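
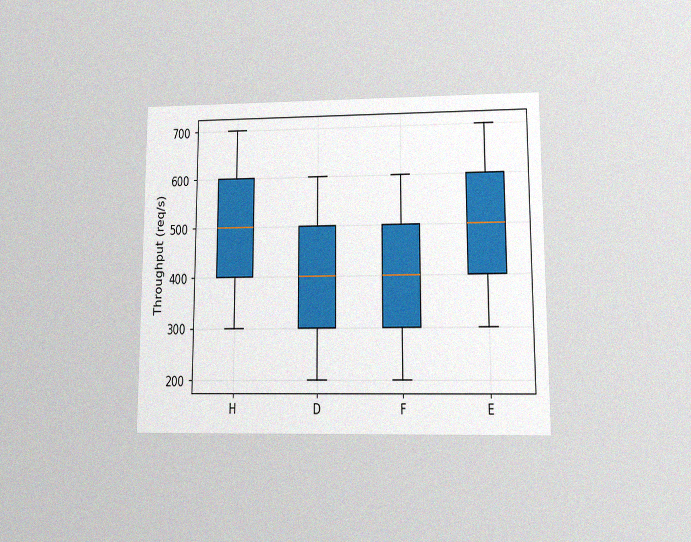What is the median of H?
The chart is viewed at a slight angle, with some photo noise. The median line in the H box sits at 500req/s.

500req/s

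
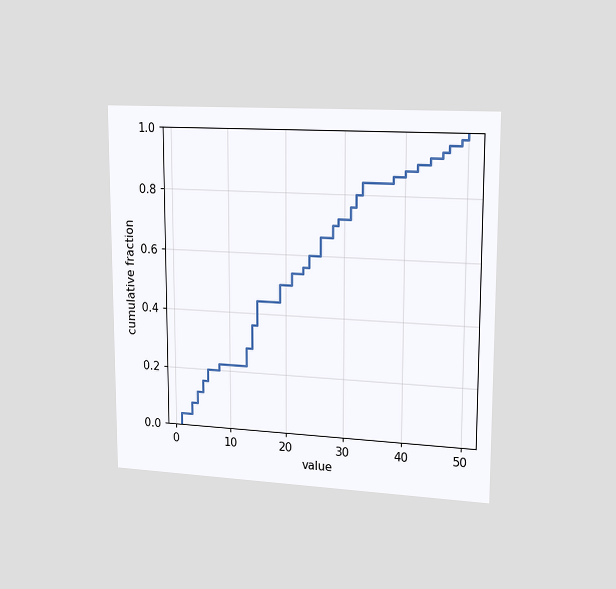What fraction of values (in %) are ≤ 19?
The chart is viewed slightly from the right. At x=19 the ECDF step is at 50%.

50%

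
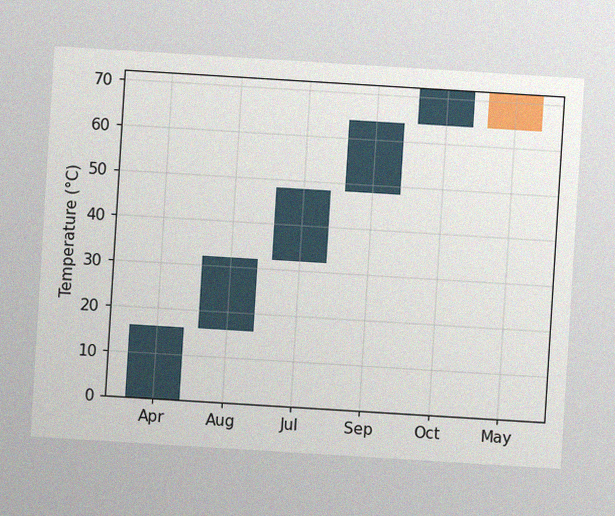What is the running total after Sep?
The chart is tilted about 4° clockwise, with some photo noise. After Sep the running total reaches 64°C.

64°C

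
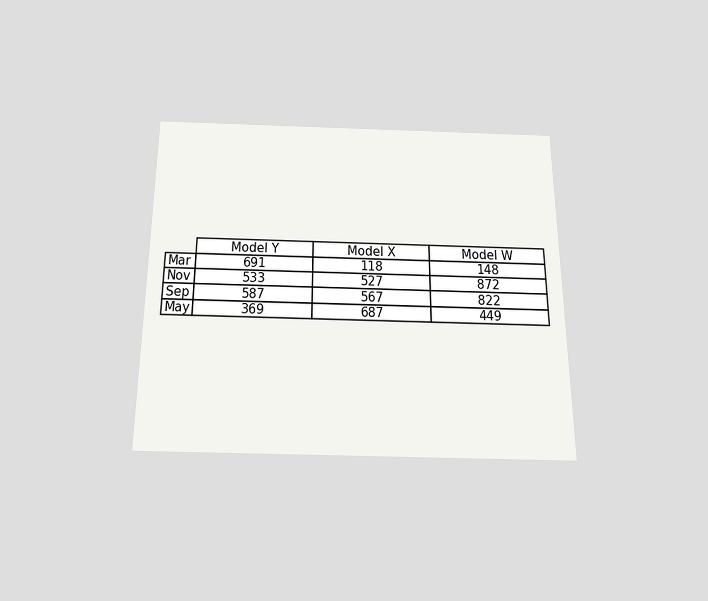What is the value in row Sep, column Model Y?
587

The chart is viewed slightly from below. The (Sep, Model Y) cell reads 587.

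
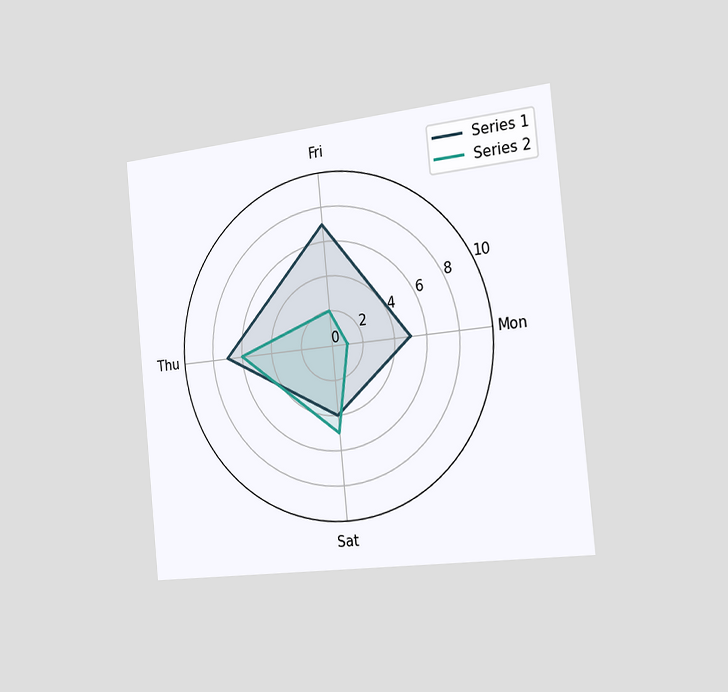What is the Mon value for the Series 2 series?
The chart is tilted about 5° counter-clockwise and viewed slightly from the right. On the Mon axis, Series 2 reaches 1.

1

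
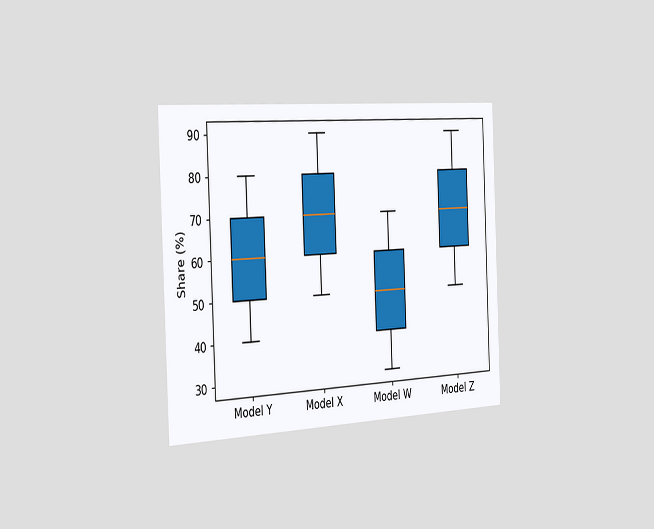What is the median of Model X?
70%

The chart is tilted about 2° counter-clockwise and viewed slightly from the left. The median line in the Model X box sits at 70%.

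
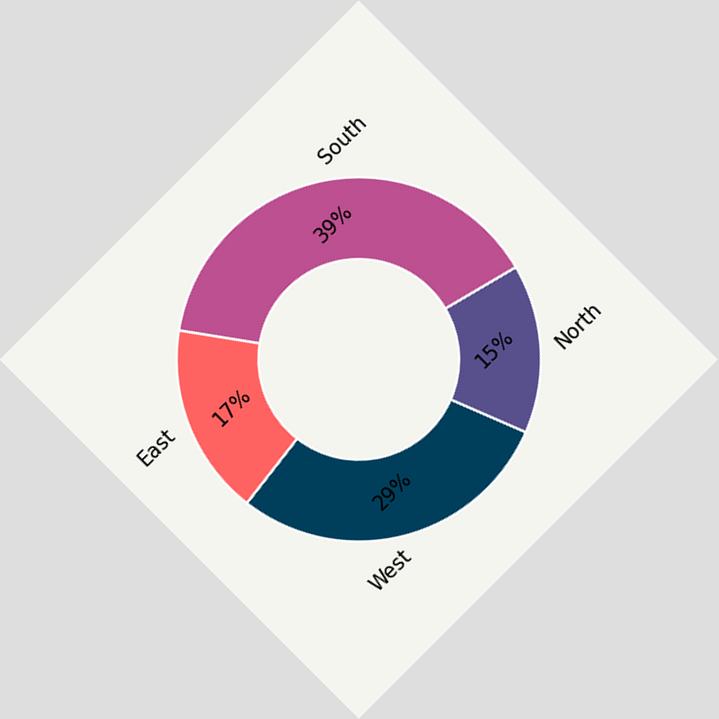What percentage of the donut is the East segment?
The chart is tilted about 45° counter-clockwise. The East segment takes up 17% of the ring.

17%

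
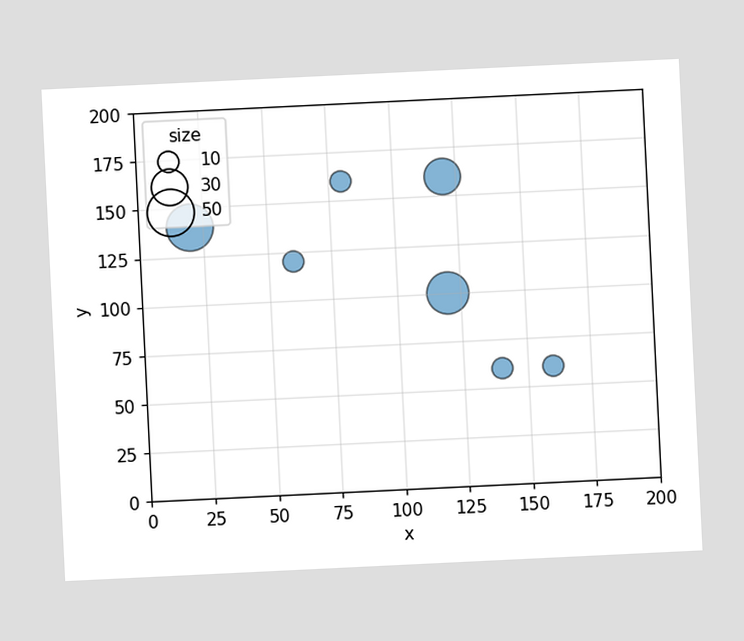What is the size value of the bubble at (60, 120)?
10

The chart is tilted about 3° counter-clockwise. Matching the bubble at (60, 120) against the size legend gives 10.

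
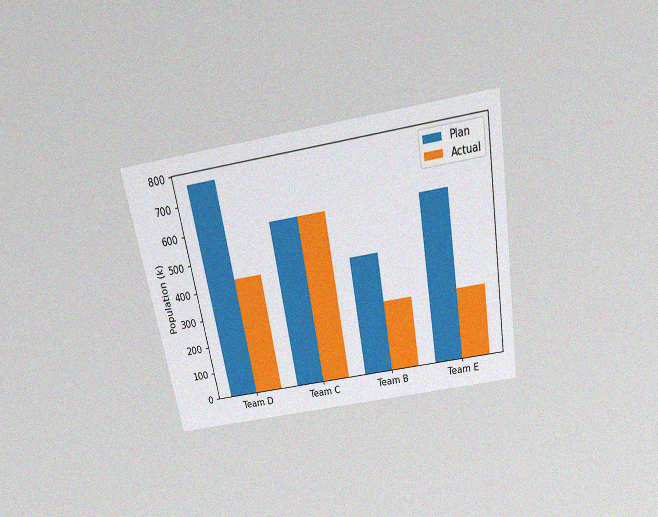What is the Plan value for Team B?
425k

The chart is tilted about 10° counter-clockwise and viewed slightly from above, with some photo noise. The Plan bar at Team B reaches 425k on the y-axis.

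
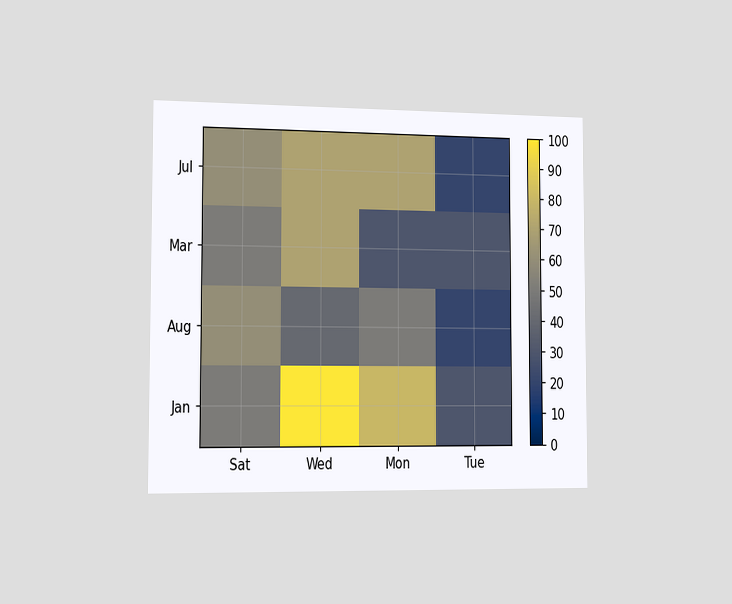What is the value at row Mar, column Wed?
70

The chart is viewed slightly from the left. Matching cell (Mar, Wed) against the colorbar gives 70.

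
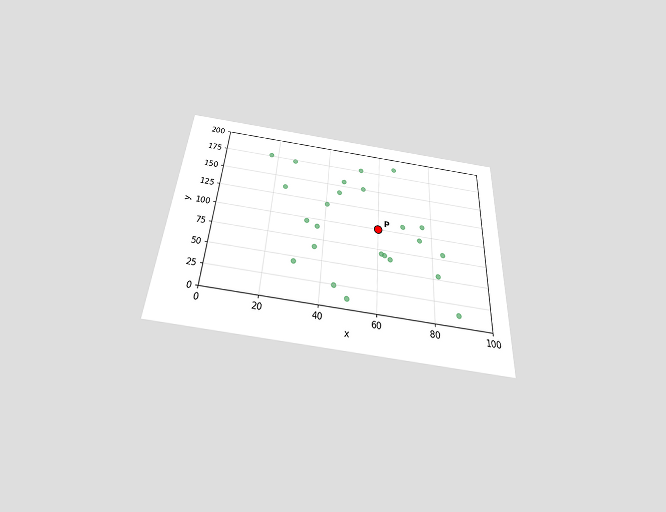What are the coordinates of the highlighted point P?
(60, 100)

The chart is tilted about 3° clockwise and viewed slightly from below. Following the gridlines from P to each axis, P sits at (60, 100).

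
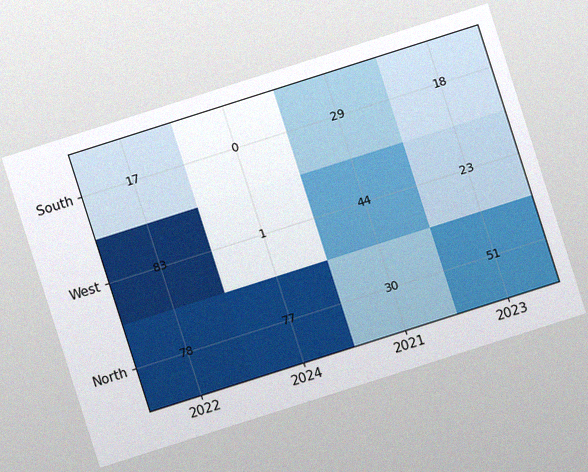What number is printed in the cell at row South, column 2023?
18

The chart is tilted about 18° counter-clockwise, with some photo noise. The (South, 2023) cell reads 18.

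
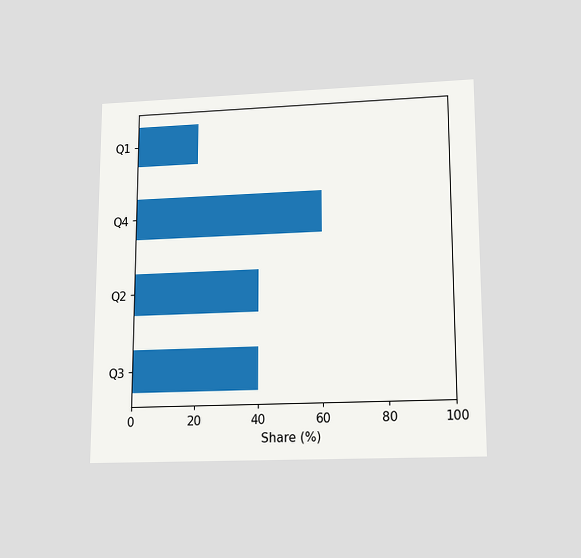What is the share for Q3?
The chart is viewed slightly from below. Reading along the chart's x-axis, the Q3 bar reaches 40%.

40%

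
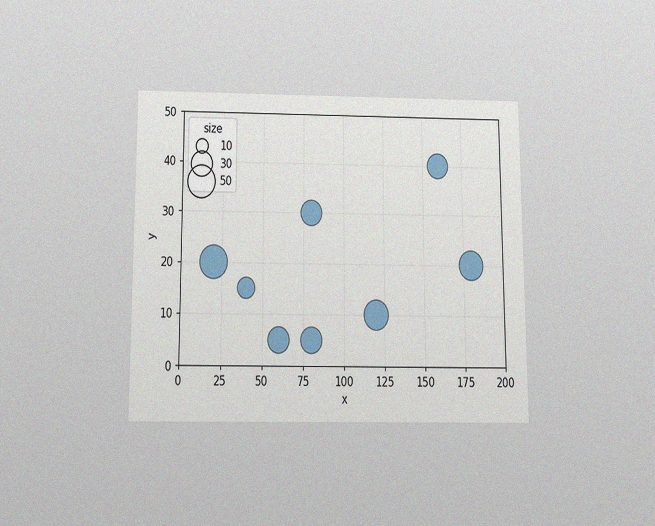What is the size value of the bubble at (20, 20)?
50

The chart is viewed slightly from below, with some photo noise. Matching the bubble at (20, 20) against the size legend gives 50.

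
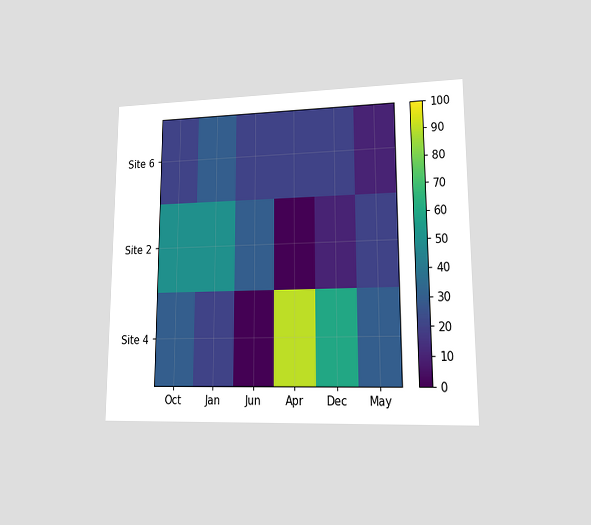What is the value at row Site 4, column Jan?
20

The chart is viewed at a slight angle. Matching cell (Site 4, Jan) against the colorbar gives 20.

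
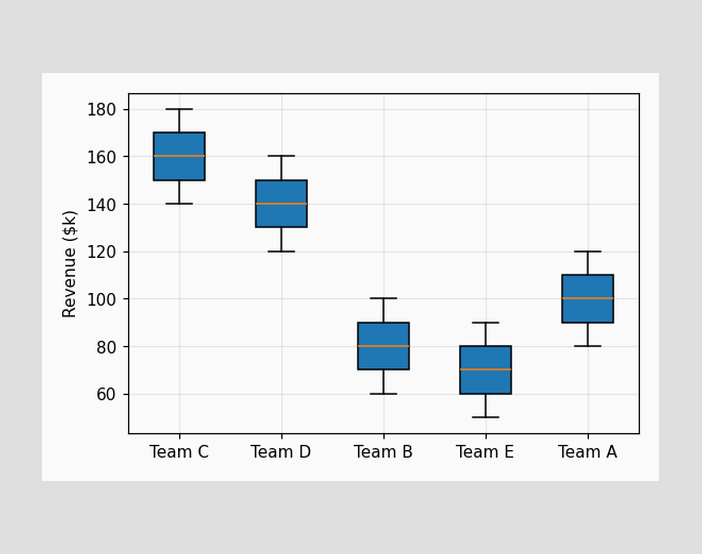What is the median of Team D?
$140k

The median line in the Team D box sits at $140k.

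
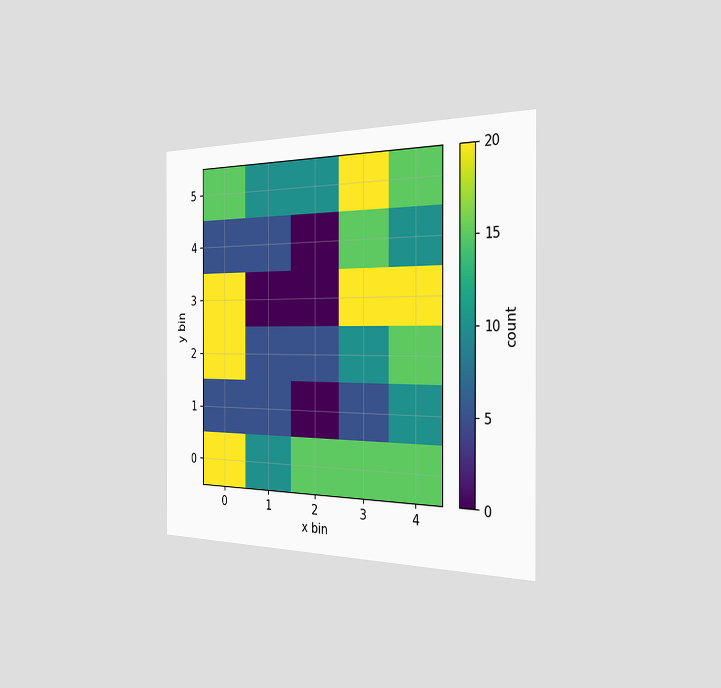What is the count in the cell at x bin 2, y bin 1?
0

The chart is viewed slightly from the right. Matching the cell (2, 1) against the colorbar gives 0.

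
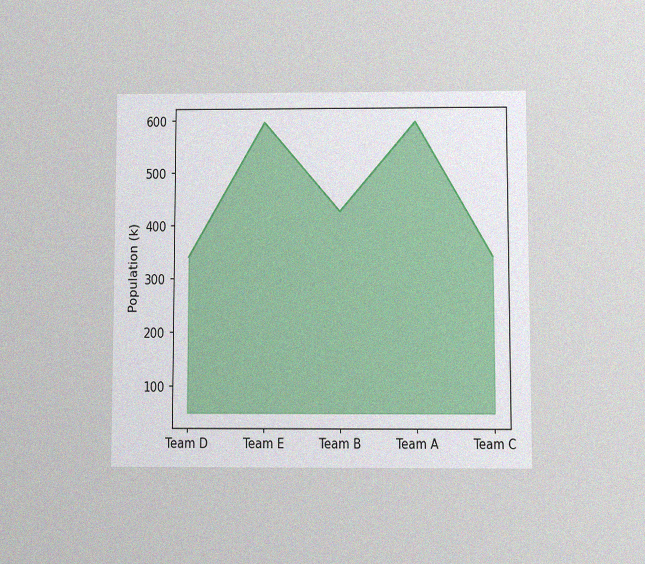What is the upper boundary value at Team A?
The chart is viewed at a slight angle, with some photo noise. At Team A the upper boundary is at 595k.

595k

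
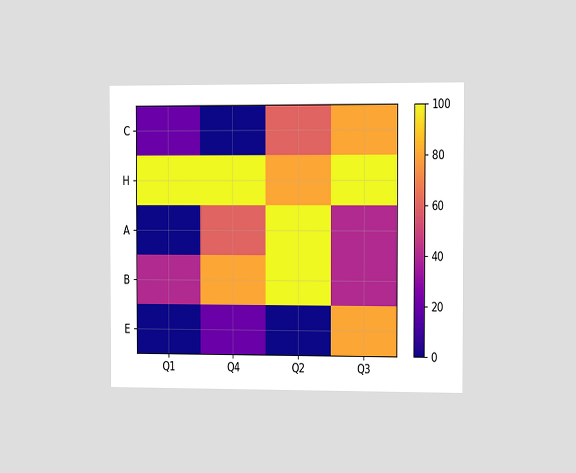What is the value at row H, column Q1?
100

The chart is viewed slightly from the right. Matching cell (H, Q1) against the colorbar gives 100.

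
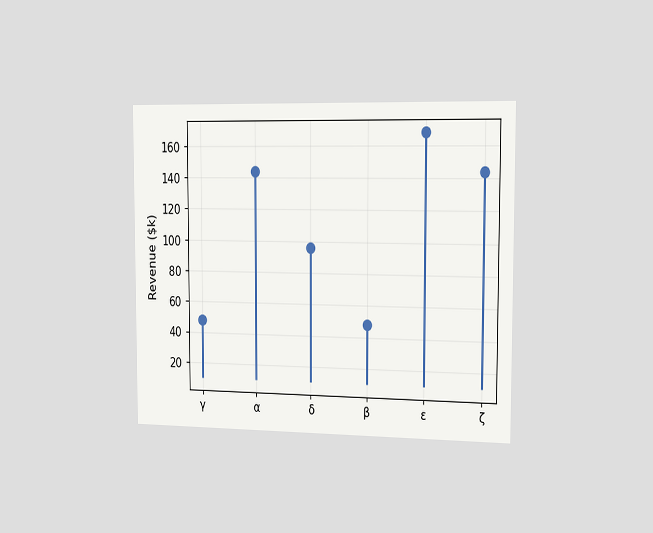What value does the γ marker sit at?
$48k

The chart is viewed slightly from the right. The γ marker sits at $48k.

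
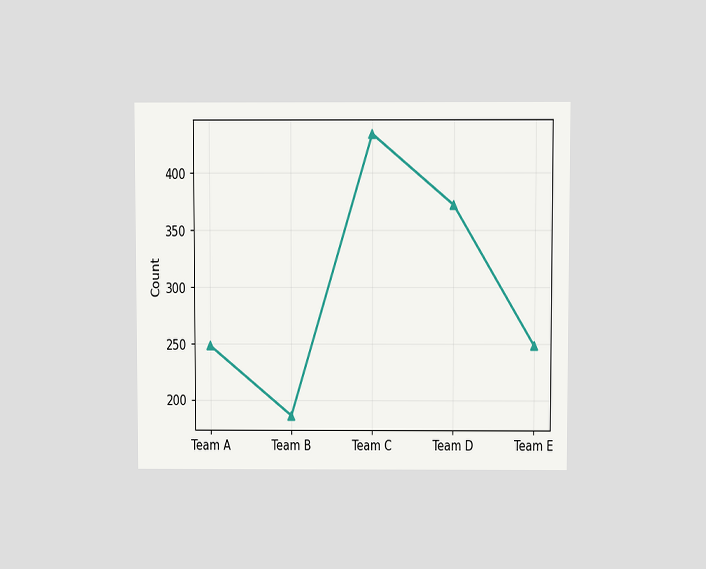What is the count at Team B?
The chart is viewed at a slight angle. At Team B, the line is at 186.

186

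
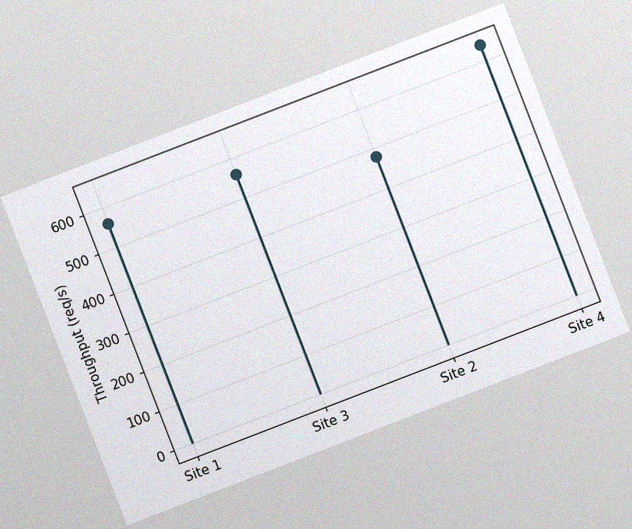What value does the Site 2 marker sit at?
The chart is tilted about 21° counter-clockwise, with some photo noise. The Site 2 marker sits at 480req/s.

480req/s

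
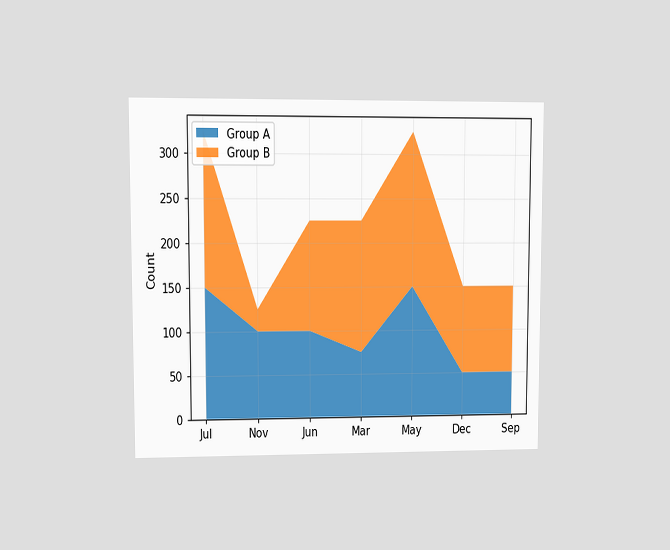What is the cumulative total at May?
The chart is viewed at a slight angle. The stacked total at May reaches 325.

325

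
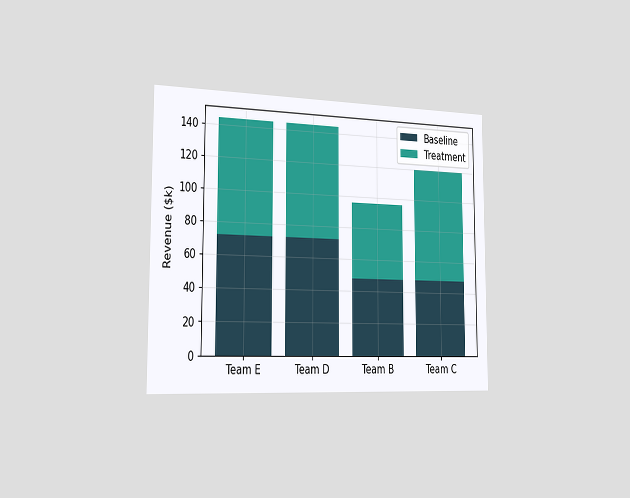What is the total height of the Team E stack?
$144k

The chart is viewed slightly from the left. The Team E stack's top reaches $144k on the y-axis.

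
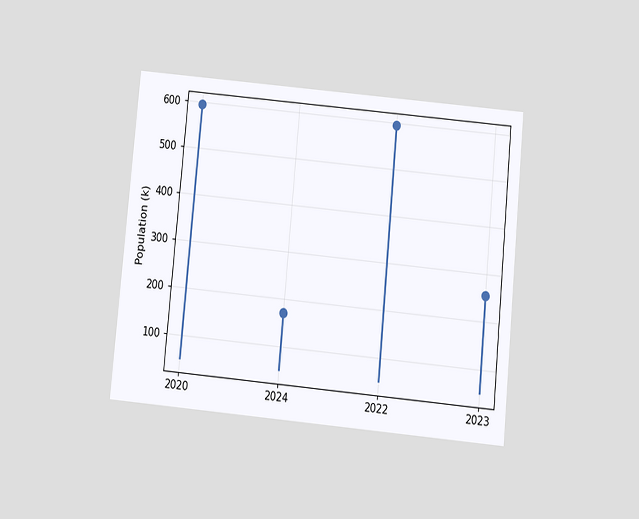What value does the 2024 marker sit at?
170k

The chart is tilted about 5° clockwise and viewed slightly from below. The 2024 marker sits at 170k.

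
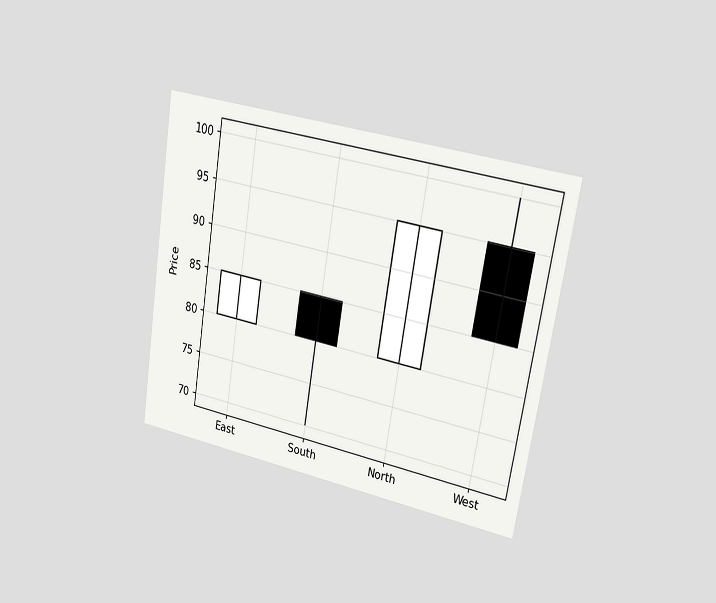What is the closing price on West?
85

The chart is tilted about 9° clockwise and viewed slightly from the right. The West candle closes at 85.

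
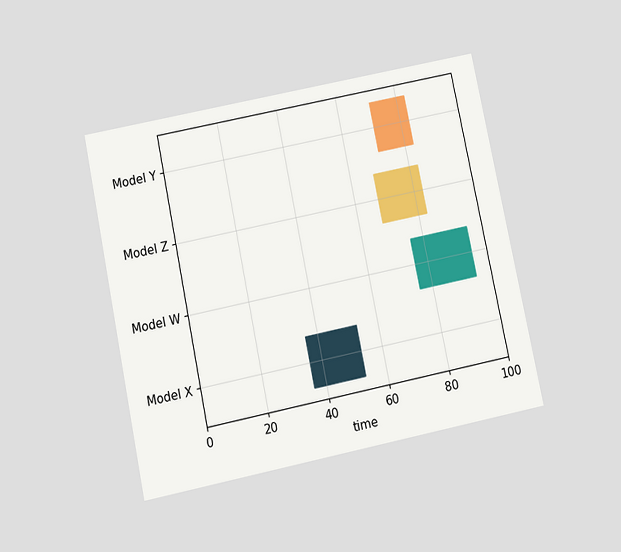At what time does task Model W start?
76

The chart is tilted about 12° counter-clockwise and viewed slightly from below. The Model W bar begins at t=76.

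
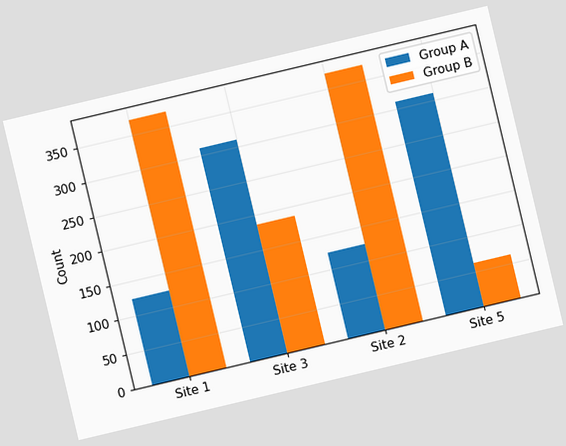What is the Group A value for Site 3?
The chart is tilted about 13° counter-clockwise. The Group A bar at Site 3 reaches 310 on the y-axis.

310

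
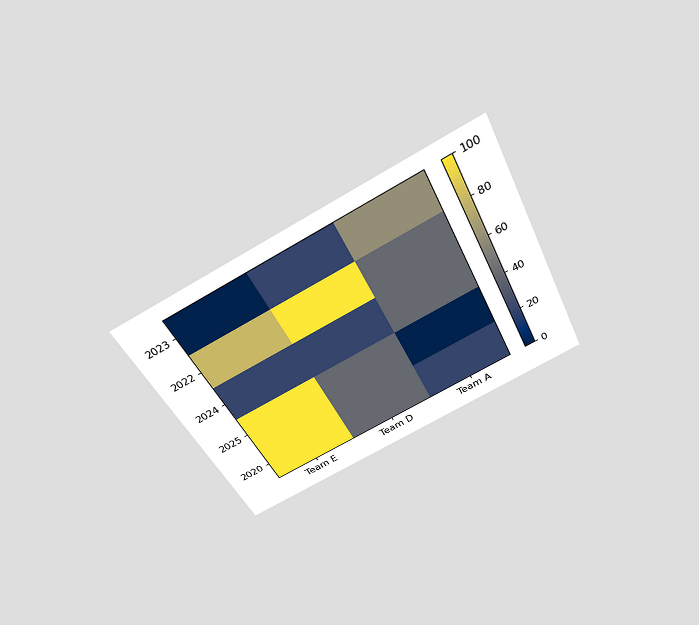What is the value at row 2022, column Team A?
The chart is tilted about 26° counter-clockwise and viewed slightly from above. Matching cell (2022, Team A) against the colorbar gives 40.

40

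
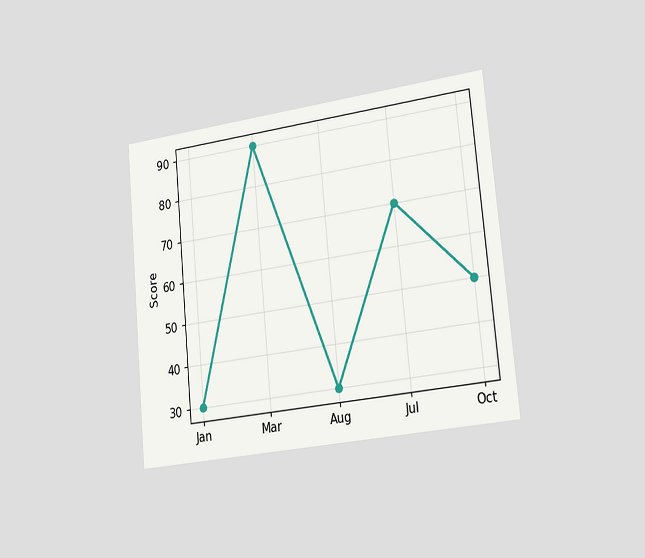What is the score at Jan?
30

The chart is tilted about 5° counter-clockwise and viewed slightly from the right. At Jan, the line is at 30.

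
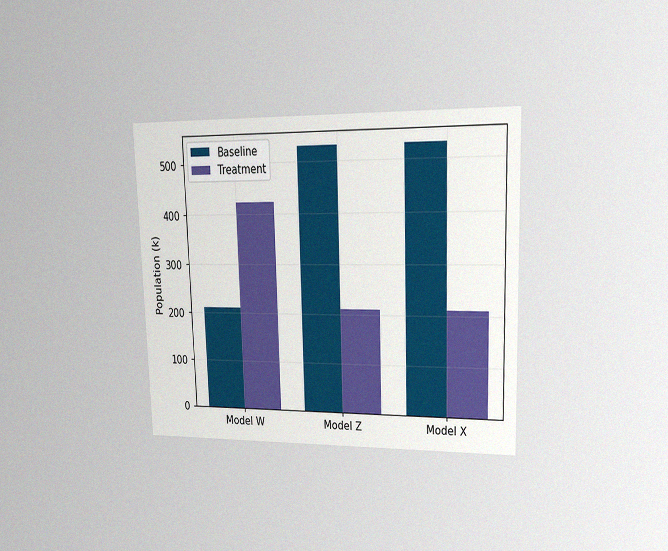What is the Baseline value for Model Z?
The chart is viewed slightly from the right, with some photo noise. The Baseline bar at Model Z reaches 530k on the y-axis.

530k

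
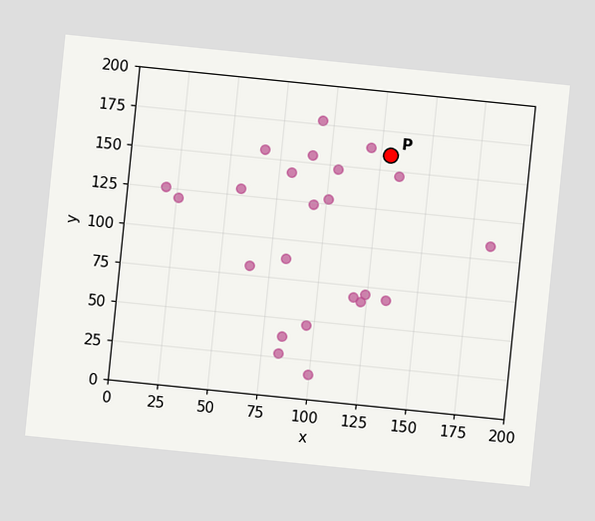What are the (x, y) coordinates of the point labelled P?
The chart is tilted about 6° clockwise. Following the gridlines from P to each axis, P sits at (130, 160).

(130, 160)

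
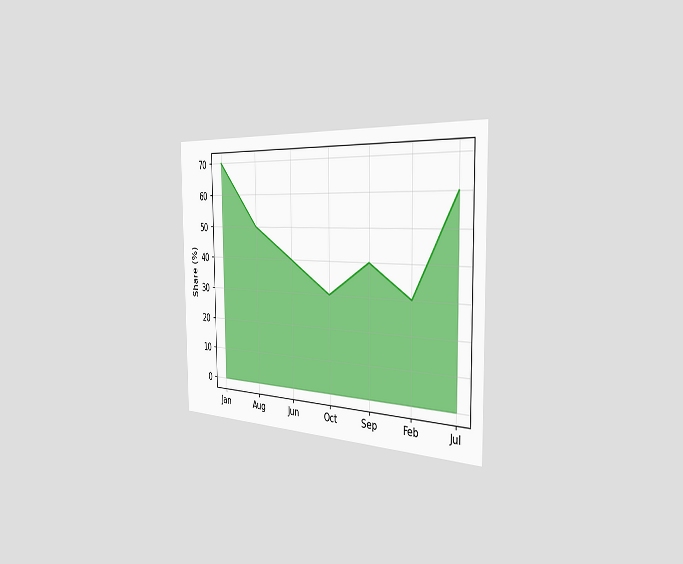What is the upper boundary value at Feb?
30%

The chart is viewed slightly from the right. At Feb the upper boundary is at 30%.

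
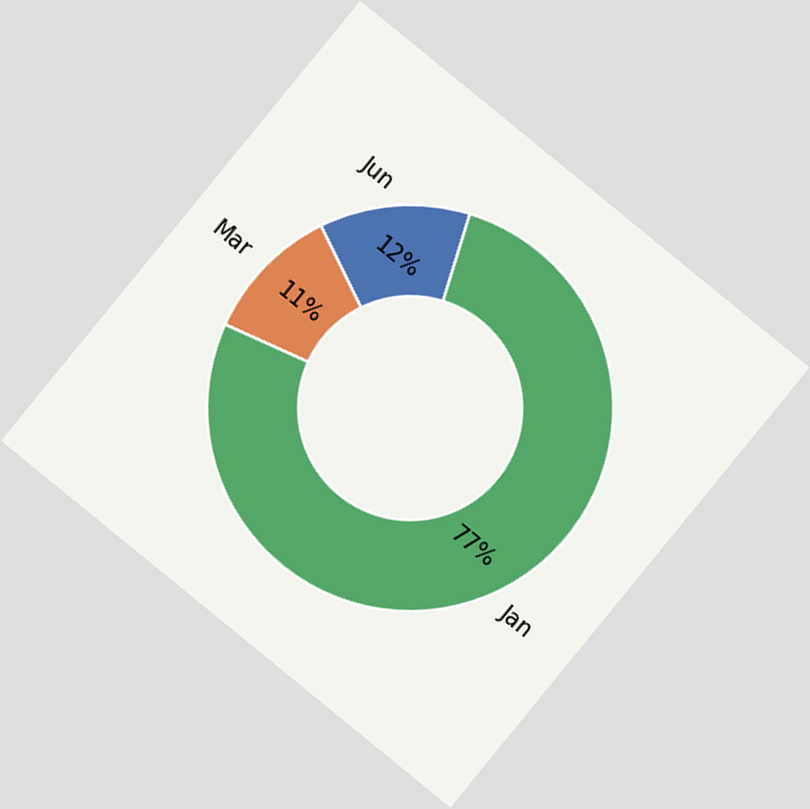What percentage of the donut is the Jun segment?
12%

The chart is tilted about 39° clockwise. The Jun segment takes up 12% of the ring.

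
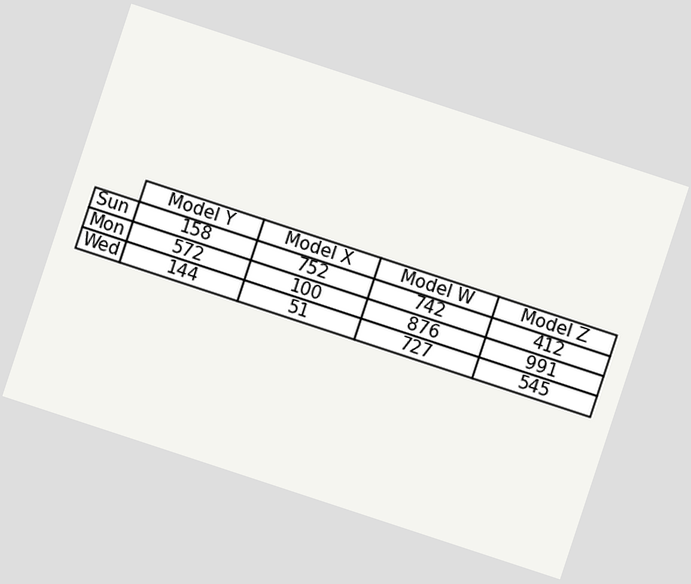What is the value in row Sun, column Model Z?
The chart is tilted about 18° clockwise. The (Sun, Model Z) cell reads 412.

412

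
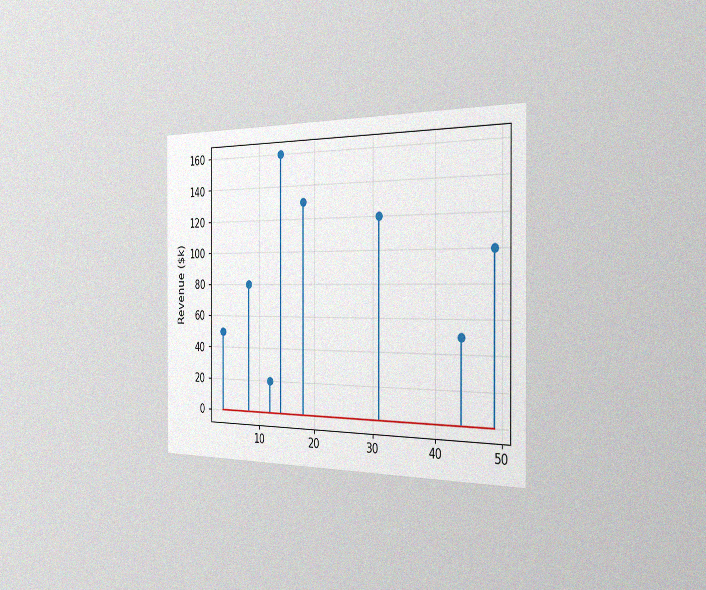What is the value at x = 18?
$130k

The chart is viewed slightly from the right, with some photo noise. The stem at x=18 reaches $130k.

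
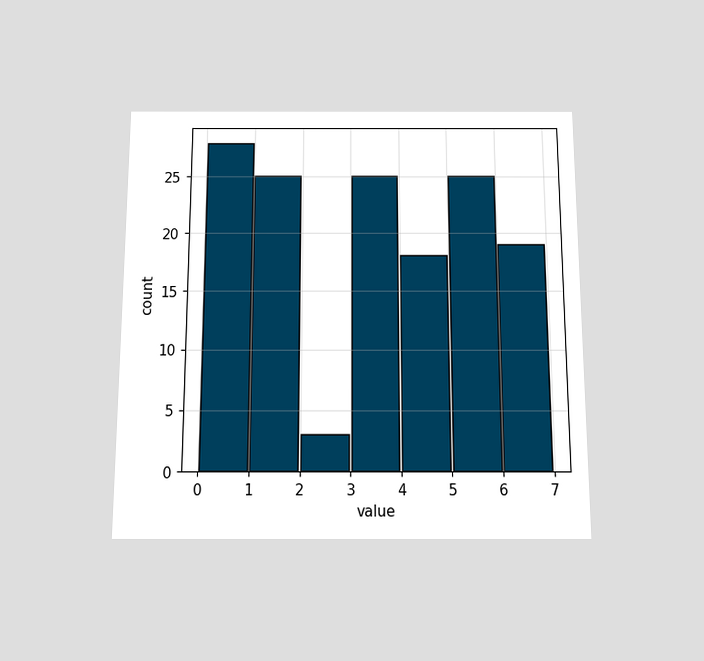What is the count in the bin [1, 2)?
25

The chart is viewed slightly from below. The [1, 2) bin has height 25.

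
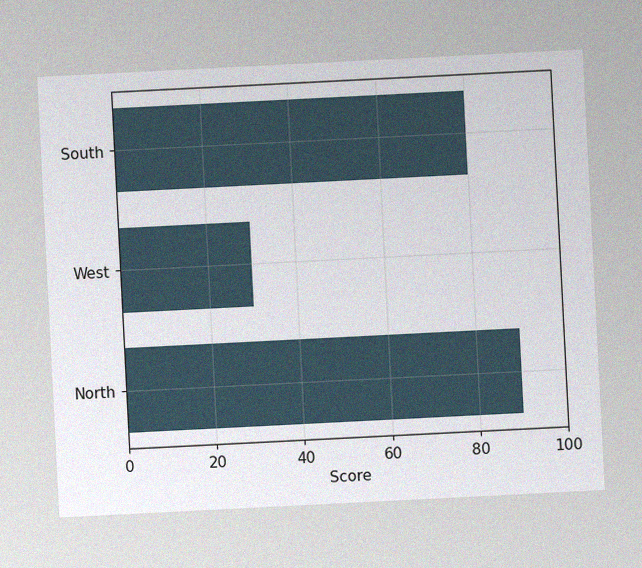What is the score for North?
90

The chart is tilted about 3° counter-clockwise, with some photo noise. Reading along the chart's x-axis, the North bar reaches 90.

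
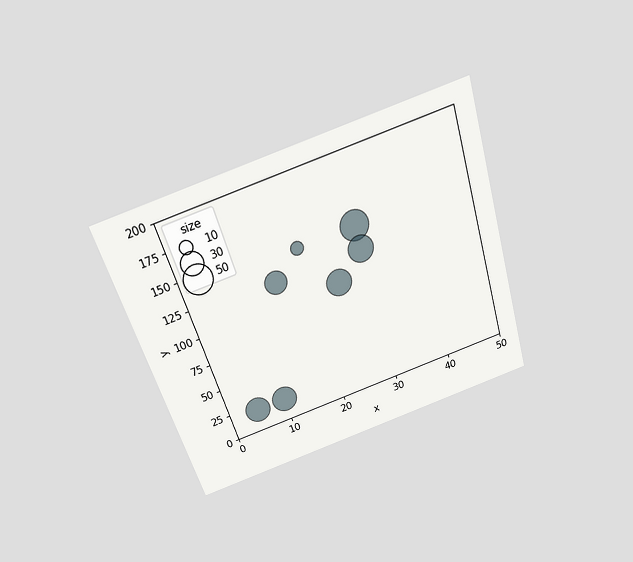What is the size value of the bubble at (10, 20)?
40

The chart is tilted about 17° counter-clockwise and viewed slightly from above. Matching the bubble at (10, 20) against the size legend gives 40.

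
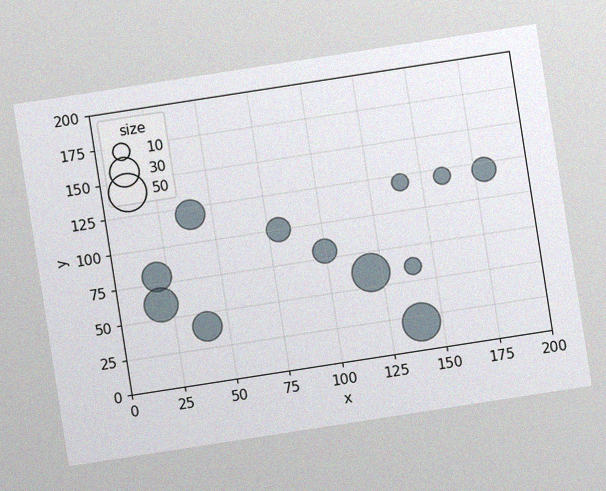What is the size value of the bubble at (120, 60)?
50

The chart is tilted about 9° counter-clockwise, with some photo noise. Matching the bubble at (120, 60) against the size legend gives 50.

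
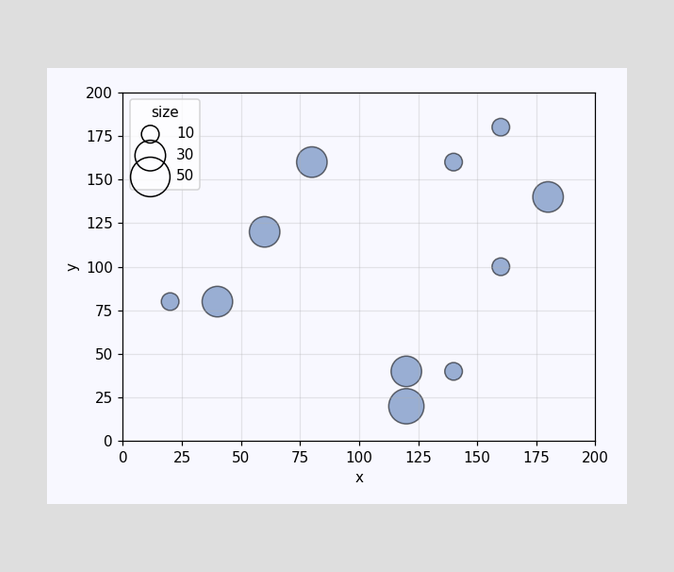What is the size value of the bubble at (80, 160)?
30

Matching the bubble at (80, 160) against the size legend gives 30.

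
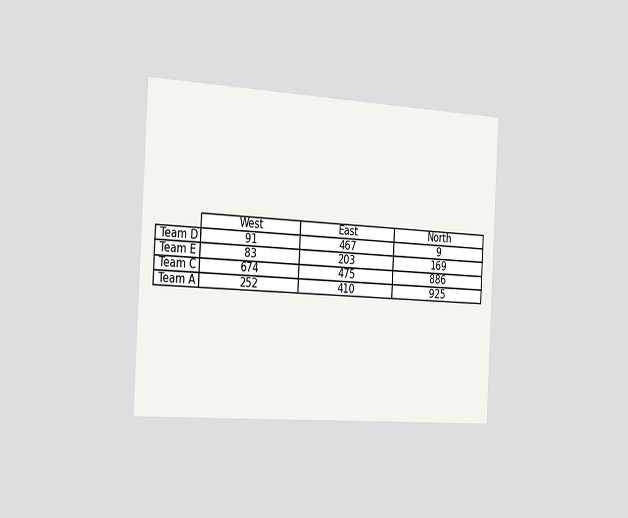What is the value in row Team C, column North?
886

The chart is tilted about 3° clockwise and viewed slightly from the left. The (Team C, North) cell reads 886.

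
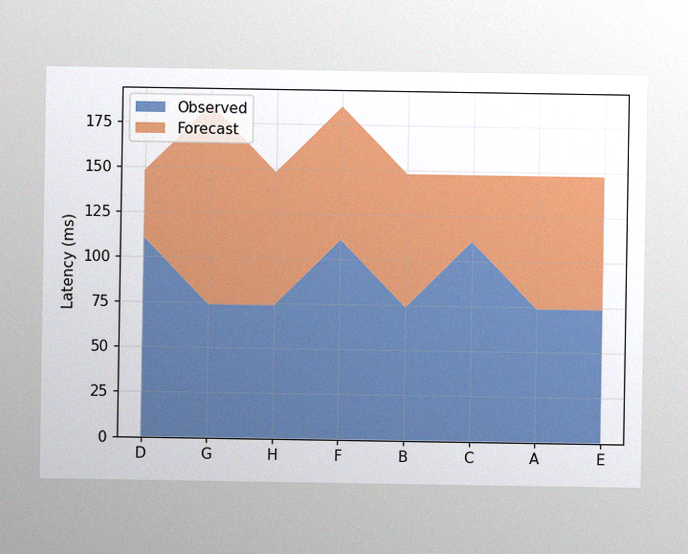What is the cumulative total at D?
The image has some photo noise and uneven lighting. The stacked total at D reaches 148ms.

148ms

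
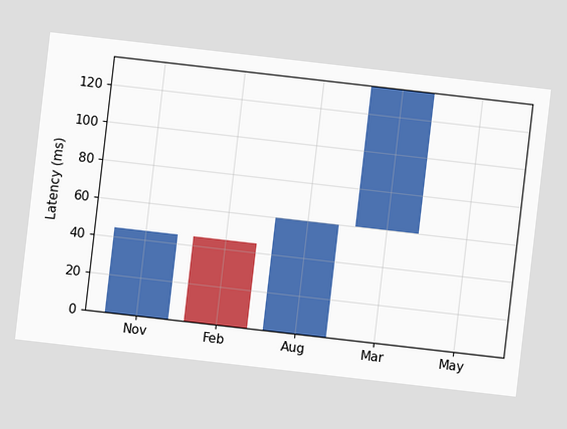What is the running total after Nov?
45ms

The chart is tilted about 7° clockwise. After Nov the running total reaches 45ms.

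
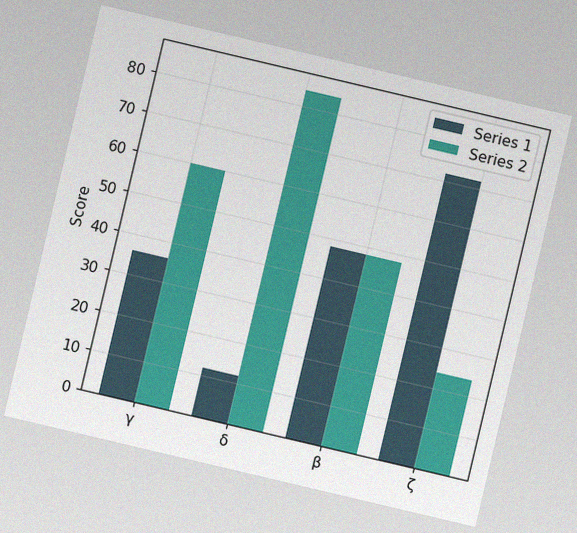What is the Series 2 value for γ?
The chart is tilted about 13° clockwise, with some photo noise. The Series 2 bar at γ reaches 60 on the y-axis.

60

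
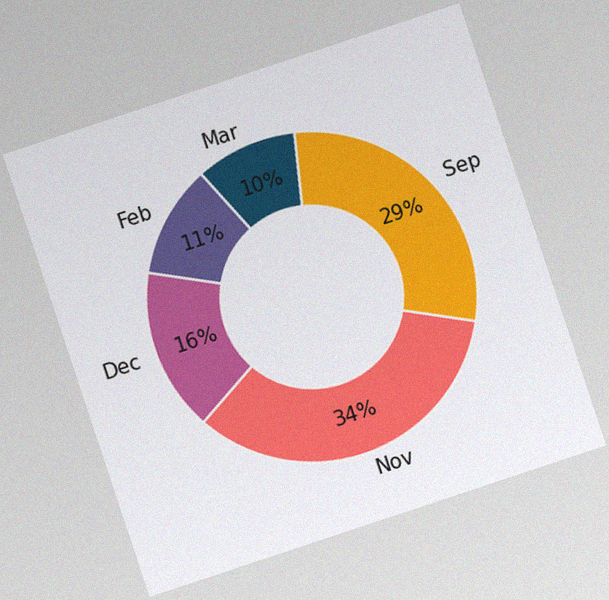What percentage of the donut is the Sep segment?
The chart is tilted about 18° counter-clockwise, with some photo noise. The Sep segment takes up 29% of the ring.

29%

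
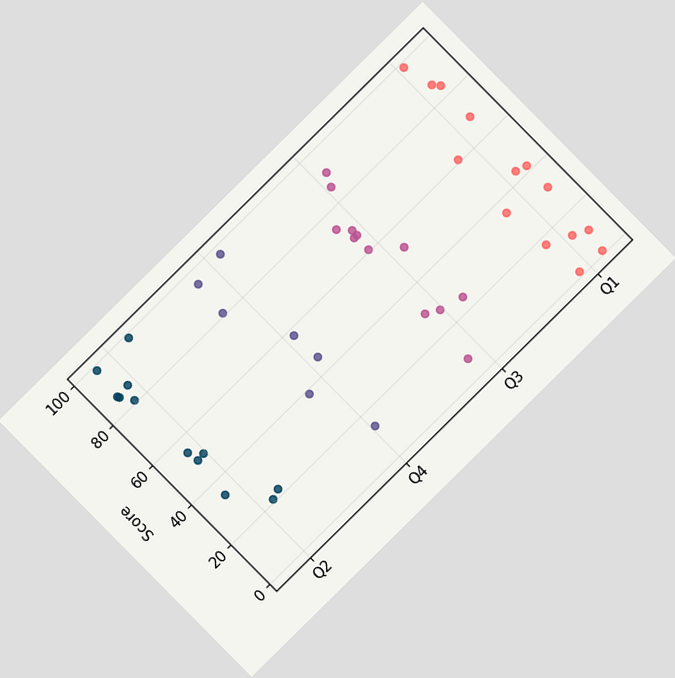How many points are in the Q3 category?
12

The chart is tilted about 45° counter-clockwise. Counting the markers in the Q3 column gives 12.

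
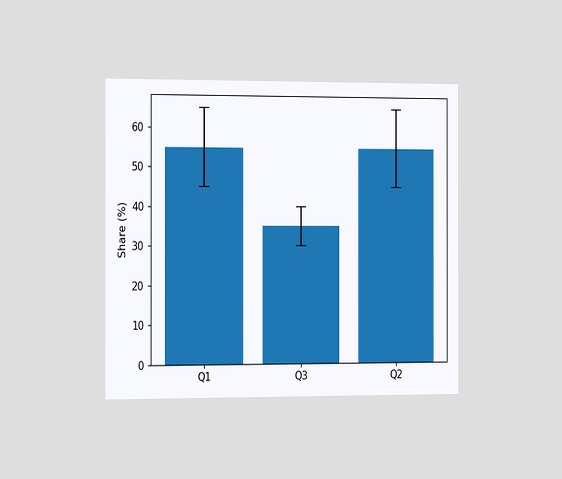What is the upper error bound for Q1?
The chart is viewed slightly from the left. The Q1 bar's upper whisker reaches 65%.

65%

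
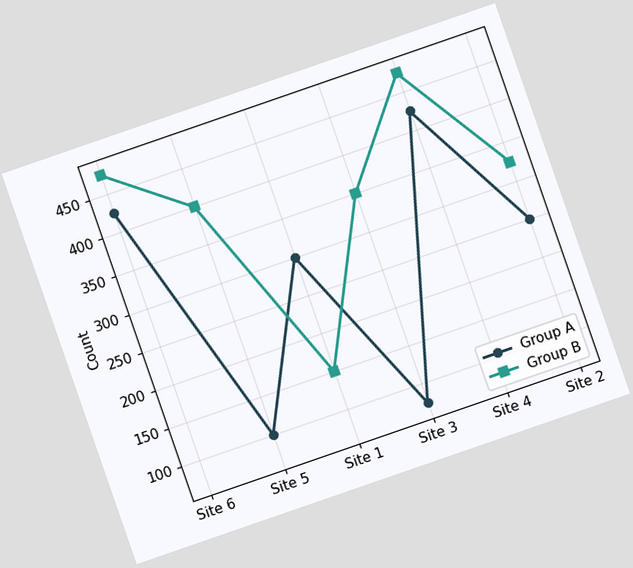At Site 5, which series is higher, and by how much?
The chart is tilted about 19° counter-clockwise. At Site 5, Group B sits above the other line by 300.

Group B, by 300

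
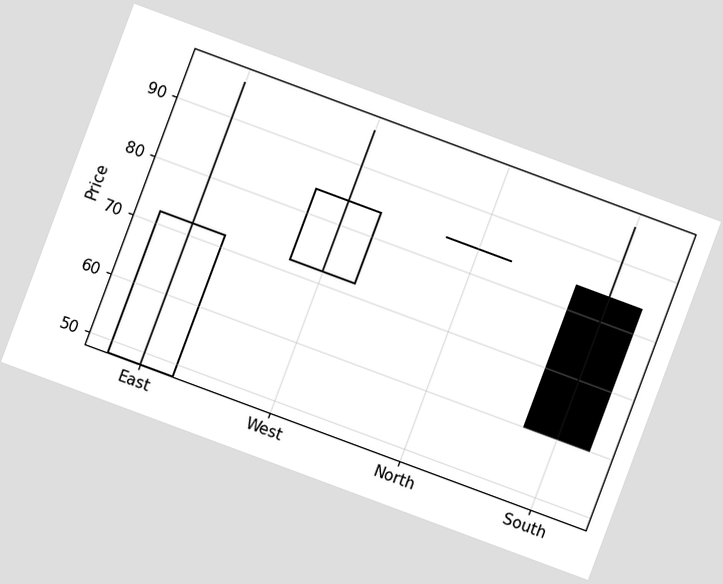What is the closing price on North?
The chart is tilted about 20° clockwise. The North candle closes at 84.

84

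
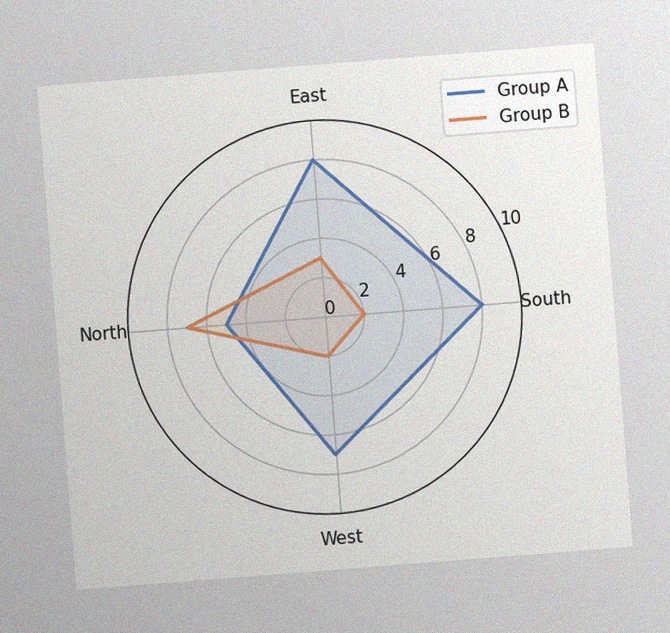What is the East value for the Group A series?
The chart is tilted about 4° counter-clockwise, with some photo noise. On the East axis, Group A reaches 8.

8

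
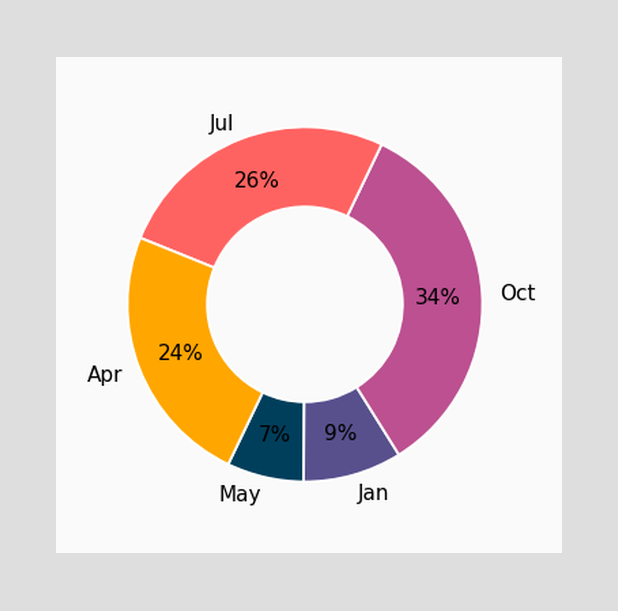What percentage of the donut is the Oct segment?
34%

The Oct segment takes up 34% of the ring.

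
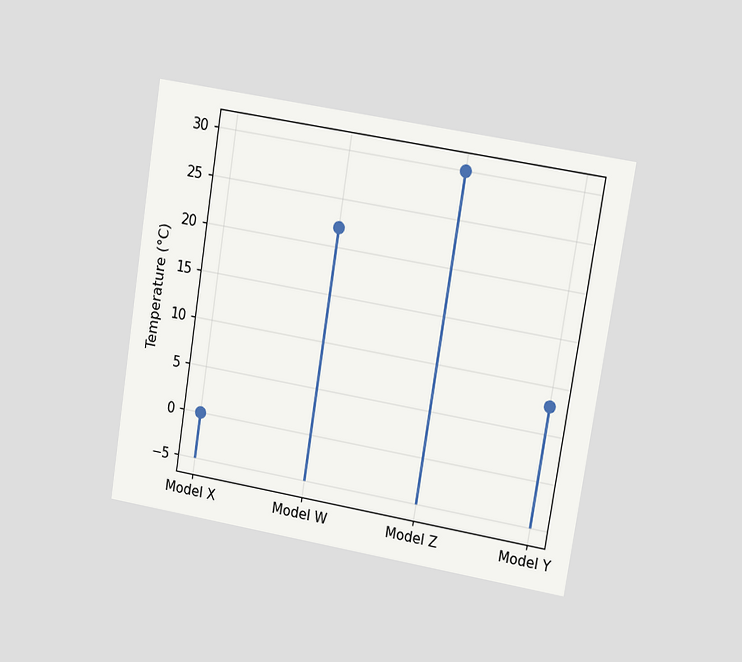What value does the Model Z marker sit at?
30°C

The chart is tilted about 9° clockwise and viewed at a slight angle. The Model Z marker sits at 30°C.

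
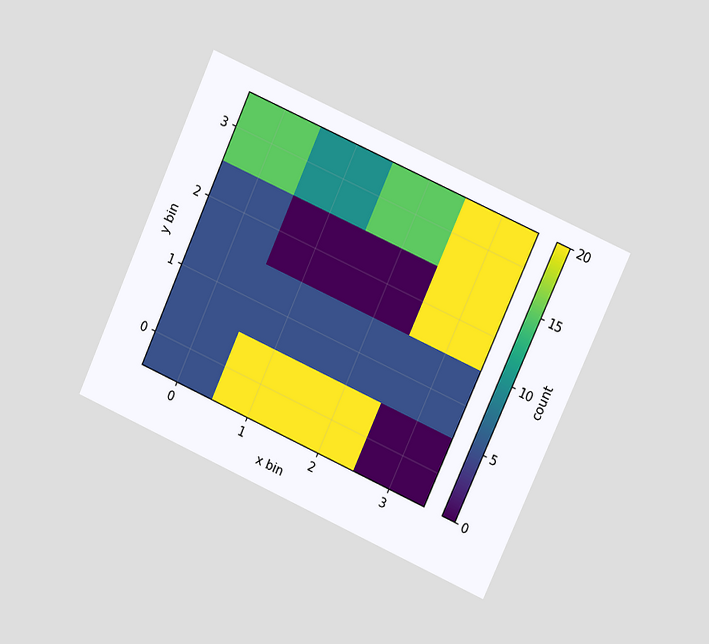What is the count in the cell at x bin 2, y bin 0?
The chart is tilted about 24° clockwise and viewed at a slight angle. Matching the cell (2, 0) against the colorbar gives 20.

20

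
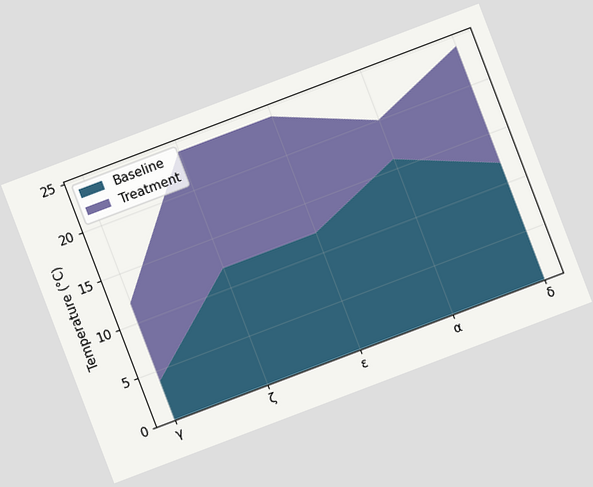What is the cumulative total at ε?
24°C

The chart is tilted about 21° counter-clockwise. The stacked total at ε reaches 24°C.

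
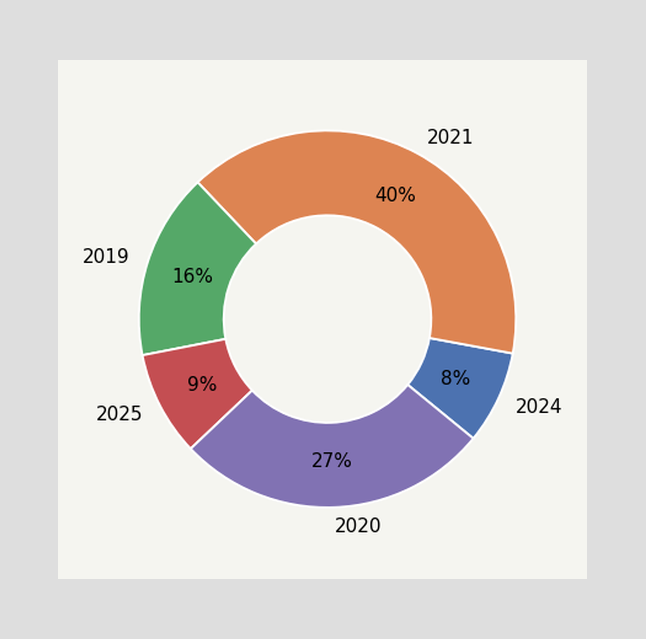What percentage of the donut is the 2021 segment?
The 2021 segment takes up 40% of the ring.

40%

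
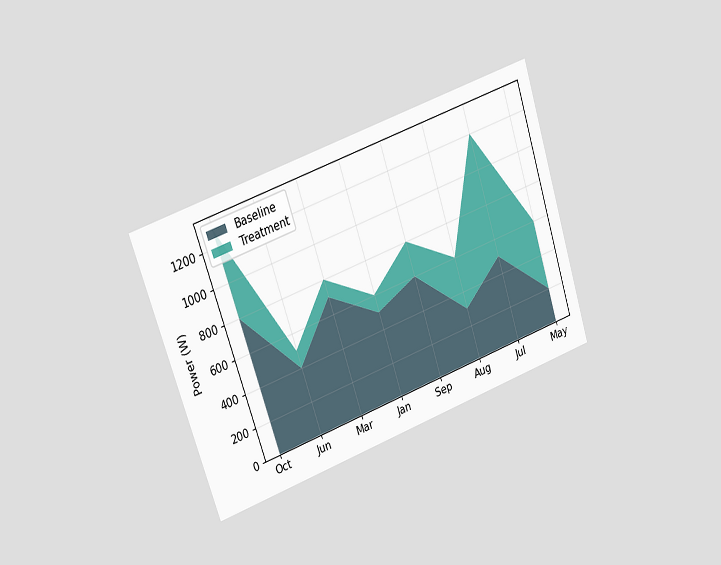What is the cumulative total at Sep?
800W

The chart is tilted about 19° counter-clockwise and viewed at a slight angle. The stacked total at Sep reaches 800W.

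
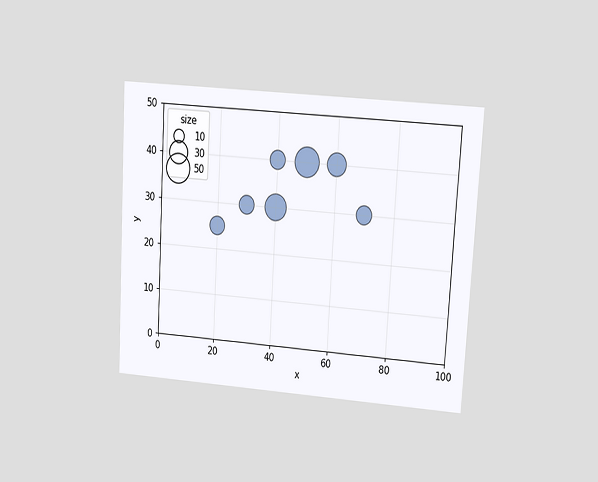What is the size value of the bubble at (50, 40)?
The chart is tilted about 3° clockwise and viewed at a slight angle. Matching the bubble at (50, 40) against the size legend gives 50.

50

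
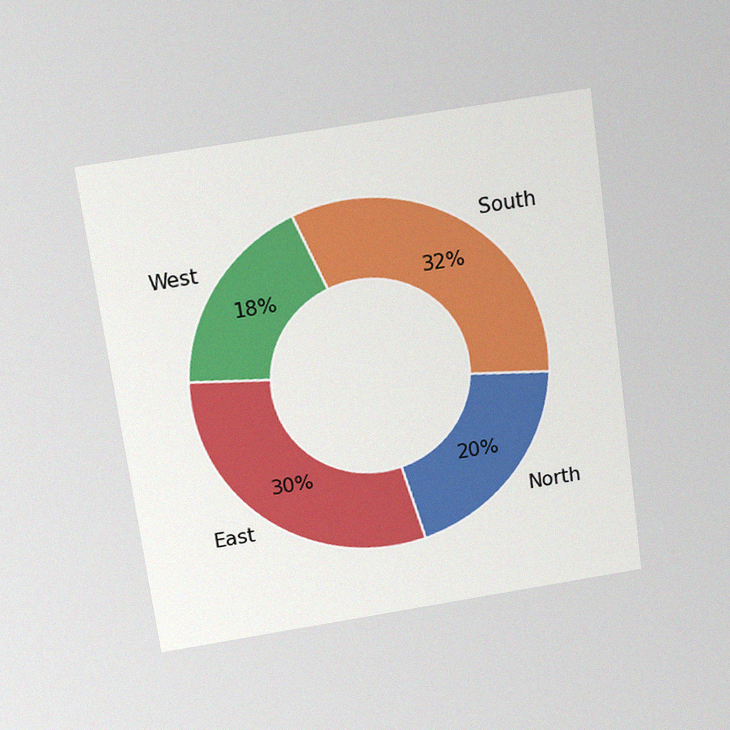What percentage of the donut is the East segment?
30%

The chart is tilted about 8° counter-clockwise and viewed slightly from above, with some photo noise. The East segment takes up 30% of the ring.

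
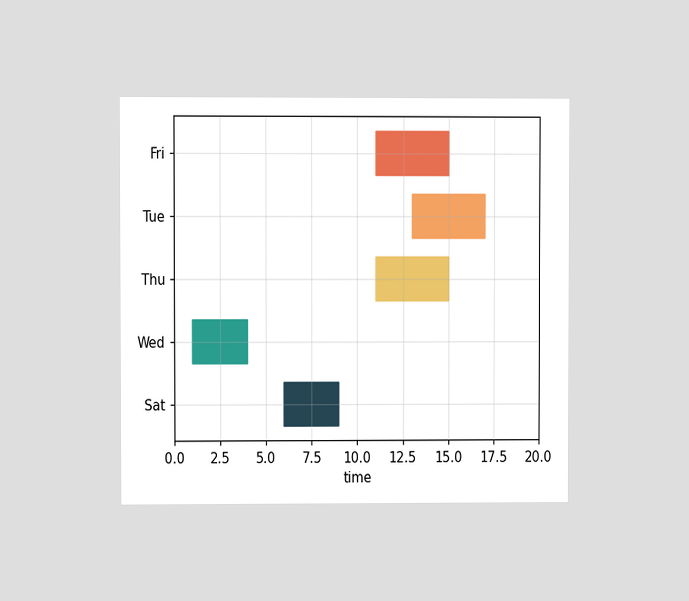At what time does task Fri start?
The chart is viewed at a slight angle. The Fri bar begins at t=11.

11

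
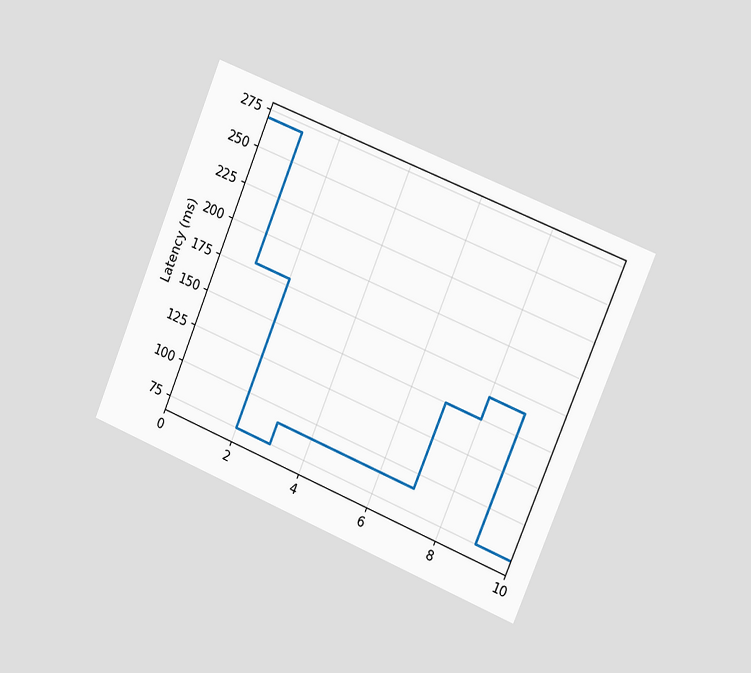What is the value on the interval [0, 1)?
The chart is tilted about 22° clockwise and viewed slightly from the right. On [0, 1) the step sits at 270ms.

270ms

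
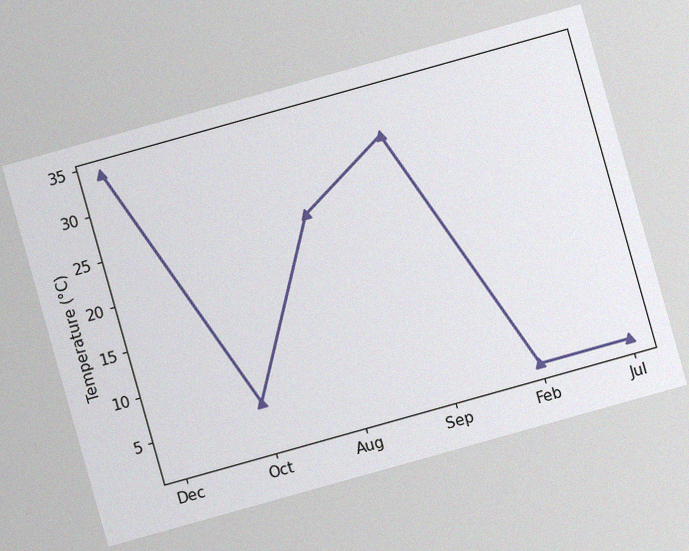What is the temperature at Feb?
2°C

The chart is tilted about 16° counter-clockwise, with some photo noise. At Feb, the line is at 2°C.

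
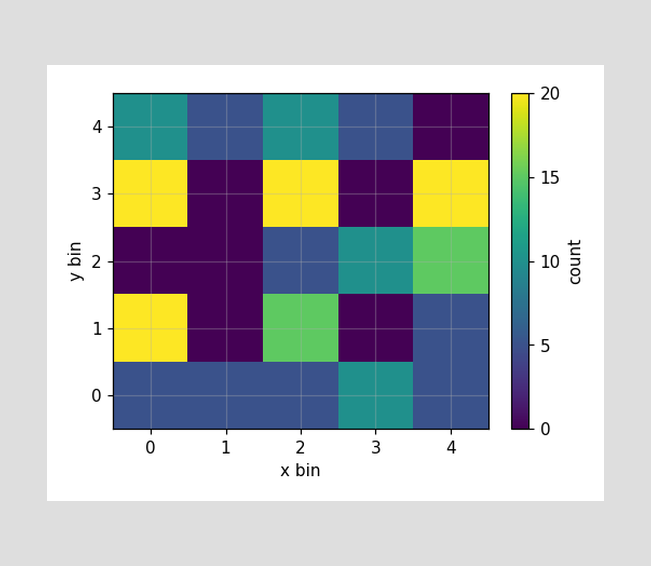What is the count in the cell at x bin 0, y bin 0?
5

Matching the cell (0, 0) against the colorbar gives 5.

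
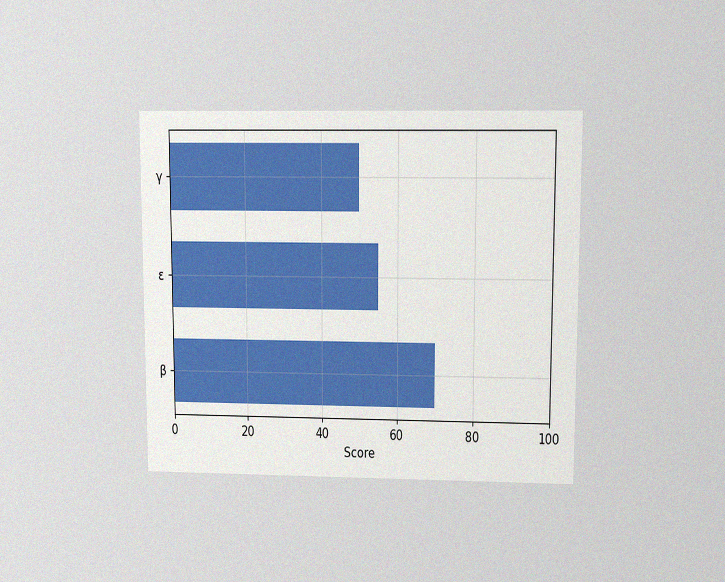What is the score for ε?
The chart is viewed at a slight angle, with some photo noise. Reading along the chart's x-axis, the ε bar reaches 55.

55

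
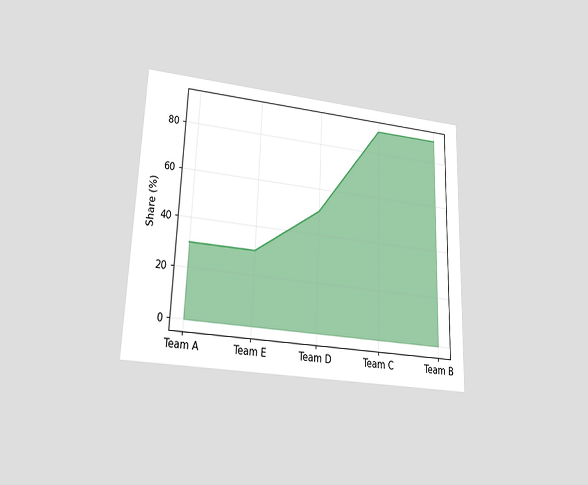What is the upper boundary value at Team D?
50%

The chart is tilted about 2° clockwise and viewed slightly from below. At Team D the upper boundary is at 50%.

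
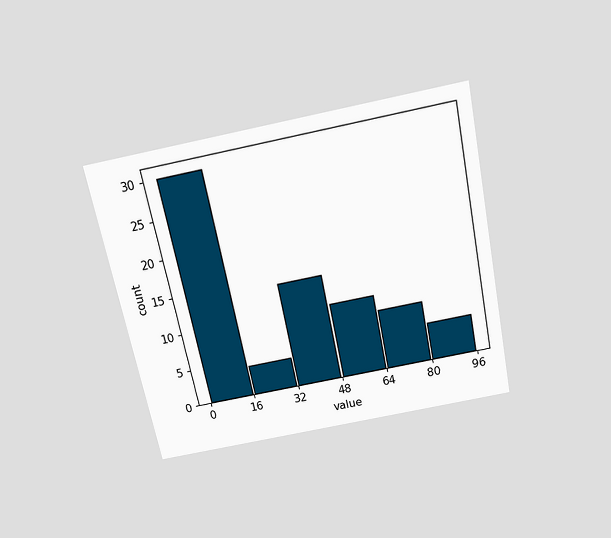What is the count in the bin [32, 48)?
14

The chart is tilted about 12° counter-clockwise and viewed slightly from above. The [32, 48) bin has height 14.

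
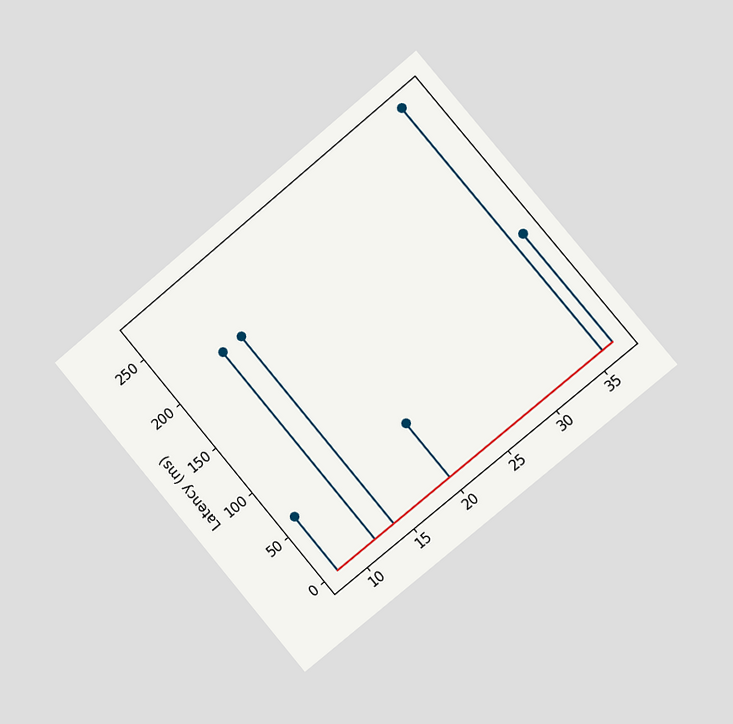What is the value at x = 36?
270ms

The chart is tilted about 40° counter-clockwise and viewed at a slight angle. The stem at x=36 reaches 270ms.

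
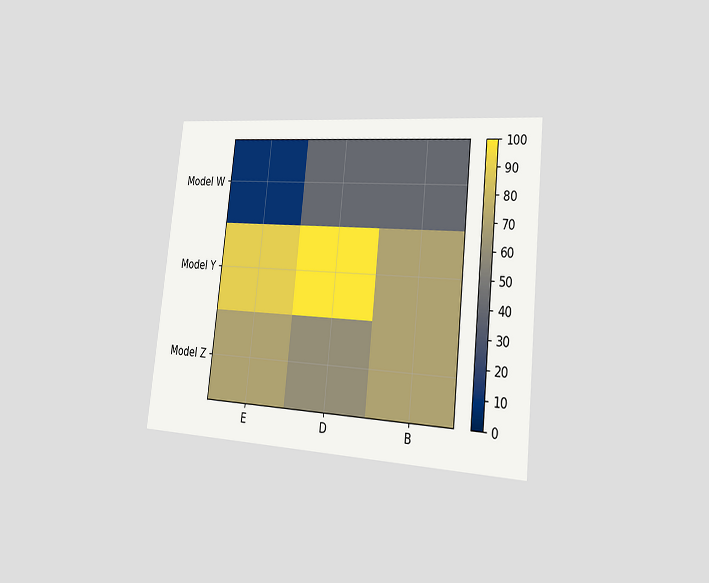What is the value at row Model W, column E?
The chart is tilted about 6° clockwise and viewed slightly from the right. Matching cell (Model W, E) against the colorbar gives 10.

10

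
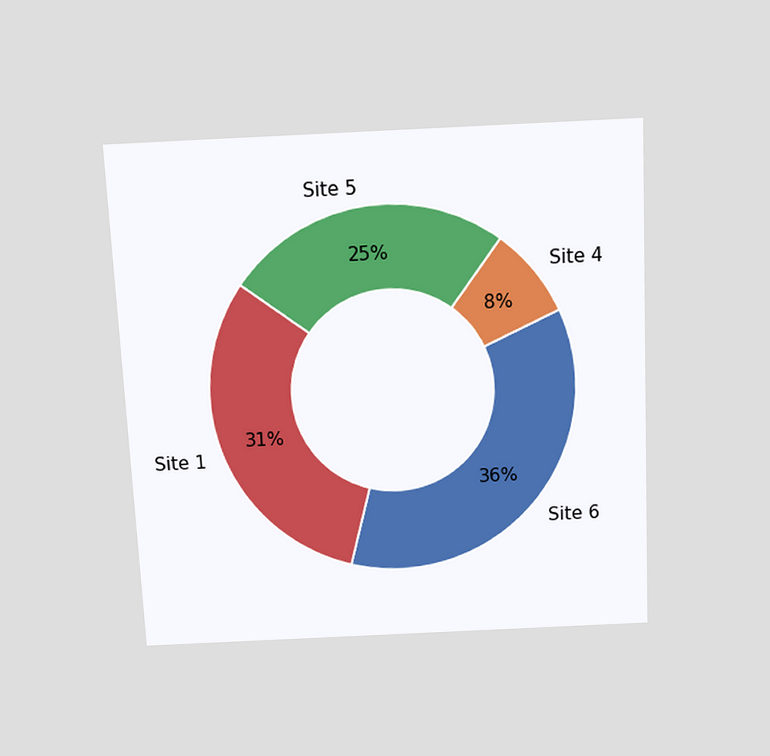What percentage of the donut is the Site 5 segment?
25%

The chart is tilted about 3° counter-clockwise and viewed slightly from above. The Site 5 segment takes up 25% of the ring.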